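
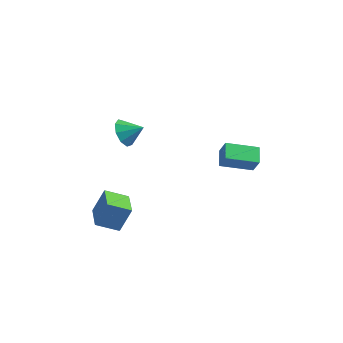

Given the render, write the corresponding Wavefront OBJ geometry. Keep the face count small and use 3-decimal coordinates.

v 1.242 2.667 -0.53
v 1.779 2.383 0.586
v 0.746 3.71 -0.025
v 1.282 3.425 1.091
v 2.998 3.775 -1.091
v 3.534 3.49 0.025
v 2.501 4.817 -0.586
v 3.038 4.533 0.53
v -3.007 -5.102 -1.864
v -2.48 -4.53 -0.229
v -4.019 -3.614 -2.058
v -3.492 -3.042 -0.423
v -1.788 -4.358 -2.517
v -1.261 -3.786 -0.882
v -2.8 -2.87 -2.711
v -2.273 -2.298 -1.076
v -3.214 -1.037 3.499
v -2.69 -1.047 2.612
v -2.086 -0.703 4.161
v -2.951 -0.403 2.731
v -3.335 -0.056 3.209
v -3.662 -0.168 3.823
v -3.78 -0.687 4.285
v -3.633 -1.37 4.379
v -3.289 -1.897 4.061
v -2.911 -2.022 3.48
v -2.674 -1.686 2.908
f 2 4 1
f 5 2 1
f 1 4 3
f 3 5 1
f 2 8 4
f 6 2 5
f 6 8 2
f 4 8 3
f 7 5 3
f 3 8 7
f 7 6 5
f 8 6 7
f 10 12 9
f 13 10 9
f 9 12 11
f 11 13 9
f 10 16 12
f 14 10 13
f 14 16 10
f 12 16 11
f 15 13 11
f 11 16 15
f 15 14 13
f 16 14 15
f 18 17 20
f 18 20 19
f 20 17 21
f 20 21 19
f 21 17 22
f 21 22 19
f 22 17 23
f 22 23 19
f 23 17 24
f 23 24 19
f 24 17 25
f 24 25 19
f 25 17 26
f 25 26 19
f 26 17 27
f 26 27 19
f 27 17 18
f 27 18 19



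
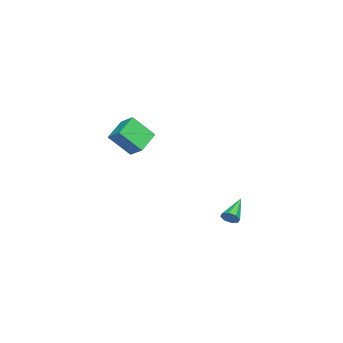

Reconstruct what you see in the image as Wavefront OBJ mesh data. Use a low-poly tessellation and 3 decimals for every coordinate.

v -3.534 -3.41 0.878
v -3.103 -4.556 2.198
v -3.093 -2.599 1.439
v -2.662 -3.745 2.758
v -2.098 -3.695 0.162
v -1.667 -4.841 1.481
v -1.657 -2.884 0.722
v -1.226 -4.03 2.042
v 3.506 3.46 -1.487
v 3.731 3.834 -1.186
v 2.094 3.64 -0.653
v 3.555 3.987 -1.518
v 3.35 3.831 -1.832
v 3.236 3.458 -1.943
v 3.281 3.086 -1.788
v 3.458 2.933 -1.456
v 3.662 3.089 -1.142
v 3.776 3.462 -1.031
f 2 4 1
f 5 2 1
f 1 4 3
f 3 5 1
f 2 8 4
f 6 2 5
f 6 8 2
f 4 8 3
f 7 5 3
f 3 8 7
f 7 6 5
f 8 6 7
f 10 9 12
f 10 12 11
f 12 9 13
f 12 13 11
f 13 9 14
f 13 14 11
f 14 9 15
f 14 15 11
f 15 9 16
f 15 16 11
f 16 9 17
f 16 17 11
f 17 9 18
f 17 18 11
f 18 9 10
f 18 10 11



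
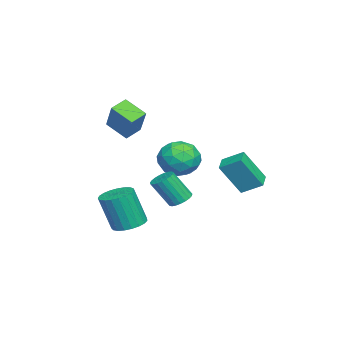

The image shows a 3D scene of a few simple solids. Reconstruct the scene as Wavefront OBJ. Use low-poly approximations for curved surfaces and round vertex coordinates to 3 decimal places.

v -0.493 -0.896 -2.098
v 0.312 -0.568 -2.059
v 0.458 -1.156 -0.143
v -0.347 -1.484 -0.182
v 0.11 -0.285 -1.957
v 0.257 -0.873 -0.041
v -0.196 -0.108 -1.879
v -0.049 -0.696 0.037
v -0.553 -0.068 -1.84
v -0.406 -0.655 0.077
v -0.9 -0.17 -1.844
v -0.753 -0.758 0.072
v -1.176 -0.398 -1.893
v -1.03 -0.986 0.023
v -1.335 -0.712 -1.977
v -1.188 -1.3 -0.061
v -1.348 -1.058 -2.083
v -1.201 -1.646 -0.166
v -1.213 -1.376 -2.19
v -1.067 -1.964 -0.274
v -0.954 -1.611 -2.282
v -0.807 -2.199 -0.366
v -0.615 -1.722 -2.342
v -0.468 -2.31 -0.426
v -0.255 -1.691 -2.36
v -0.108 -2.279 -0.444
v 0.064 -1.522 -2.333
v 0.21 -2.11 -0.416
v 0.286 -1.245 -2.265
v 0.433 -1.833 -0.348
v 0.374 -0.907 -2.168
v 0.52 -1.495 -0.251
v -3.606 2.782 1.201
v -3.529 3.833 1.796
v -4.027 3.759 -0.469
v -3.95 4.809 0.126
v -2.67 2.831 0.994
v -2.593 3.881 1.589
v -3.091 3.807 -0.676
v -3.014 4.858 -0.081
v 0.119 1.656 -0.1
v 0.623 1.995 0.025
v 0.845 1.163 1.385
v 0.341 0.824 1.26
v 0.437 2.132 0.139
v 0.659 1.3 1.499
v 0.196 2.186 0.211
v 0.417 1.355 1.572
v -0.059 2.149 0.23
v 0.163 1.318 1.591
v -0.283 2.027 0.192
v -0.061 1.195 1.553
v -0.437 1.84 0.103
v -0.215 1.009 1.464
v -0.495 1.622 -0.021
v -0.273 0.79 1.34
v -0.447 1.409 -0.159
v -0.225 0.578 1.202
v -0.301 1.239 -0.286
v -0.079 0.408 1.074
v -0.082 1.141 -0.382
v 0.139 0.31 0.979
v 0.171 1.133 -0.429
v 0.393 0.301 0.932
v 0.415 1.214 -0.419
v 0.637 0.382 0.942
v 0.609 1.372 -0.354
v 0.83 0.54 1.007
v 0.717 1.579 -0.245
v 0.939 0.747 1.116
v 0.722 1.799 -0.111
v 0.944 0.968 1.25
v -3.454 -1.788 2.267
v -3.833 -2.868 2.982
v -4.185 -1.287 2.636
v -4.564 -2.367 3.352
v -2.356 -1.233 3.688
v -2.735 -2.313 4.404
v -3.087 -0.732 4.058
v -3.466 -1.812 4.773
v -2.828 1.203 1.256
v -2.246 2.093 1.552
v -1.534 0.147 1.888
v -0.952 1.037 2.184
v -1.886 0.787 2.716
v -2.686 1.44 2.325
v -1.094 0.8 1.115
v -1.894 1.453 0.724
v -1.174 1.845 1.464
v -1.664 1.836 2.454
v -2.116 0.404 0.986
v -2.606 0.395 1.976
v -2.651 1.741 1.349
v -1.129 0.499 2.091
v -1.678 0.352 2.404
v -1.336 0.876 2.578
v -2.91 1.356 1.803
v -2.568 1.88 1.977
v -2.356 1.112 2.661
v -1.212 0.36 1.463
v -0.87 0.884 1.637
v -2.444 1.364 0.862
v -2.102 1.888 1.036
v -1.424 1.128 0.779
v -1.679 2.118 1.471
v -0.918 1.497 1.842
v -1.001 1.358 1.214
v -1.472 1.742 0.984
v -1.967 2.113 2.052
v -1.206 1.492 2.424
v -1.755 1.345 2.737
v -2.225 1.729 2.507
v -1.337 1.967 2.001
v -2.574 0.748 1.016
v -1.813 0.127 1.388
v -1.555 0.511 0.933
v -2.025 0.895 0.703
v -2.862 0.743 1.598
v -2.101 0.122 1.969
v -2.308 0.498 2.456
v -2.779 0.882 2.226
v -2.443 0.273 1.439
f 2 1 5
f 2 5 3
f 3 5 6
f 3 6 4
f 5 1 7
f 5 7 6
f 6 7 8
f 6 8 4
f 7 1 9
f 7 9 8
f 8 9 10
f 8 10 4
f 9 1 11
f 9 11 10
f 10 11 12
f 10 12 4
f 11 1 13
f 11 13 12
f 12 13 14
f 12 14 4
f 13 1 15
f 13 15 14
f 14 15 16
f 14 16 4
f 15 1 17
f 15 17 16
f 16 17 18
f 16 18 4
f 17 1 19
f 17 19 18
f 18 19 20
f 18 20 4
f 19 1 21
f 19 21 20
f 20 21 22
f 20 22 4
f 21 1 23
f 21 23 22
f 22 23 24
f 22 24 4
f 23 1 25
f 23 25 24
f 24 25 26
f 24 26 4
f 25 1 27
f 25 27 26
f 26 27 28
f 26 28 4
f 27 1 29
f 27 29 28
f 28 29 30
f 28 30 4
f 29 1 31
f 29 31 30
f 30 31 32
f 30 32 4
f 31 1 2
f 31 2 32
f 32 2 3
f 32 3 4
f 34 36 33
f 37 34 33
f 33 36 35
f 35 37 33
f 34 40 36
f 38 34 37
f 38 40 34
f 36 40 35
f 39 37 35
f 35 40 39
f 39 38 37
f 40 38 39
f 42 41 45
f 42 45 43
f 43 45 46
f 43 46 44
f 45 41 47
f 45 47 46
f 46 47 48
f 46 48 44
f 47 41 49
f 47 49 48
f 48 49 50
f 48 50 44
f 49 41 51
f 49 51 50
f 50 51 52
f 50 52 44
f 51 41 53
f 51 53 52
f 52 53 54
f 52 54 44
f 53 41 55
f 53 55 54
f 54 55 56
f 54 56 44
f 55 41 57
f 55 57 56
f 56 57 58
f 56 58 44
f 57 41 59
f 57 59 58
f 58 59 60
f 58 60 44
f 59 41 61
f 59 61 60
f 60 61 62
f 60 62 44
f 61 41 63
f 61 63 62
f 62 63 64
f 62 64 44
f 63 41 65
f 63 65 64
f 64 65 66
f 64 66 44
f 65 41 67
f 65 67 66
f 66 67 68
f 66 68 44
f 67 41 69
f 67 69 68
f 68 69 70
f 68 70 44
f 69 41 71
f 69 71 70
f 70 71 72
f 70 72 44
f 71 41 42
f 71 42 72
f 72 42 43
f 72 43 44
f 74 76 73
f 77 74 73
f 73 76 75
f 75 77 73
f 74 80 76
f 78 74 77
f 78 80 74
f 76 80 75
f 79 77 75
f 75 80 79
f 79 78 77
f 80 78 79
f 81 118 97
f 118 92 121
f 97 121 86
f 118 121 97
f 81 97 93
f 97 86 98
f 93 98 82
f 97 98 93
f 81 93 102
f 93 82 103
f 102 103 88
f 93 103 102
f 81 102 114
f 102 88 117
f 114 117 91
f 102 117 114
f 81 114 118
f 114 91 122
f 118 122 92
f 114 122 118
f 82 98 109
f 98 86 112
f 109 112 90
f 98 112 109
f 86 121 99
f 121 92 120
f 99 120 85
f 121 120 99
f 92 122 119
f 122 91 115
f 119 115 83
f 122 115 119
f 91 117 116
f 117 88 104
f 116 104 87
f 117 104 116
f 88 103 108
f 103 82 105
f 108 105 89
f 103 105 108
f 84 110 96
f 110 90 111
f 96 111 85
f 110 111 96
f 84 96 94
f 96 85 95
f 94 95 83
f 96 95 94
f 84 94 101
f 94 83 100
f 101 100 87
f 94 100 101
f 84 101 106
f 101 87 107
f 106 107 89
f 101 107 106
f 84 106 110
f 106 89 113
f 110 113 90
f 106 113 110
f 85 111 99
f 111 90 112
f 99 112 86
f 111 112 99
f 83 95 119
f 95 85 120
f 119 120 92
f 95 120 119
f 87 100 116
f 100 83 115
f 116 115 91
f 100 115 116
f 89 107 108
f 107 87 104
f 108 104 88
f 107 104 108
f 90 113 109
f 113 89 105
f 109 105 82
f 113 105 109



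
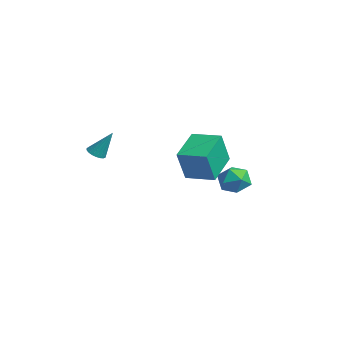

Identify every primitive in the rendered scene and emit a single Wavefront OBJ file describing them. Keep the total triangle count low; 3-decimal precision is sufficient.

v -2.444 -3.275 2.933
v -1.991 -3.06 2.683
v -1.996 -2.545 4.367
v -2.15 -2.894 2.647
v -2.359 -2.793 2.661
v -2.583 -2.776 2.722
v -2.783 -2.845 2.82
v -2.925 -2.988 2.937
v -2.983 -3.181 3.053
v -2.947 -3.39 3.149
v -2.825 -3.58 3.208
v -2.637 -3.717 3.218
v -2.416 -3.777 3.18
v -2.199 -3.751 3.099
v -2.024 -3.642 2.989
v -1.923 -3.47 2.87
v -1.911 -3.264 2.761
v -1.694 4.686 0.255
v -1.077 4.473 0.997
v -1.463 3.227 -0.357
v -0.846 3.014 0.385
v -1.812 3.121 0.562
v -1.955 4.023 0.94
v -0.585 3.677 -0.3
v -0.728 4.579 0.078
v -0.391 3.85 0.654
v -1.15 3.506 1.187
v -1.39 4.194 -0.547
v -2.149 3.85 -0.014
v -0.506 0.773 1.265
v -0.14 0.139 3.105
v -1.858 2.191 2.022
v -1.492 1.557 3.862
v 0.712 1.863 1.398
v 1.078 1.229 3.238
v -0.64 3.281 2.155
v -0.274 2.647 3.995
f 2 1 4
f 2 4 3
f 4 1 5
f 4 5 3
f 5 1 6
f 5 6 3
f 6 1 7
f 6 7 3
f 7 1 8
f 7 8 3
f 8 1 9
f 8 9 3
f 9 1 10
f 9 10 3
f 10 1 11
f 10 11 3
f 11 1 12
f 11 12 3
f 12 1 13
f 12 13 3
f 13 1 14
f 13 14 3
f 14 1 15
f 14 15 3
f 15 1 16
f 15 16 3
f 16 1 17
f 16 17 3
f 17 1 2
f 17 2 3
f 18 29 23
f 18 23 19
f 18 19 25
f 18 25 28
f 18 28 29
f 19 23 27
f 23 29 22
f 29 28 20
f 28 25 24
f 25 19 26
f 21 27 22
f 21 22 20
f 21 20 24
f 21 24 26
f 21 26 27
f 22 27 23
f 20 22 29
f 24 20 28
f 26 24 25
f 27 26 19
f 31 33 30
f 34 31 30
f 30 33 32
f 32 34 30
f 31 37 33
f 35 31 34
f 35 37 31
f 33 37 32
f 36 34 32
f 32 37 36
f 36 35 34
f 37 35 36



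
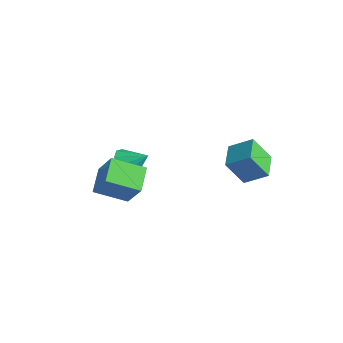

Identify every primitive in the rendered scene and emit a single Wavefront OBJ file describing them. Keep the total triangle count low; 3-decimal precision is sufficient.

v -3.224 -3.539 3.113
v -2.15 -3.535 4.917
v -1.868 -2.232 2.303
v -0.794 -2.228 4.107
v -2.346 -4.772 2.593
v -1.272 -4.768 4.397
v -0.99 -3.465 1.783
v 0.084 -3.461 3.587
v 1.108 3.569 1.66
v 0.335 2.875 3.238
v 2.181 4.382 2.543
v 1.408 3.688 4.121
v 2.112 2.312 1.599
v 1.339 1.618 3.177
v 3.185 3.125 2.482
v 2.412 2.431 4.06
v -3.649 -1.169 1.553
v -3.026 -1.999 1.609
v -2.671 -0.371 2.487
v -2.838 -1.643 1.108
v -2.96 -1.106 0.777
v -3.345 -0.593 0.742
v -3.847 -0.299 1.017
v -4.273 -0.338 1.497
v -4.461 -0.694 1.998
v -4.339 -1.231 2.329
v -3.953 -1.745 2.364
v -3.452 -2.038 2.089
f 2 4 1
f 5 2 1
f 1 4 3
f 3 5 1
f 2 8 4
f 6 2 5
f 6 8 2
f 4 8 3
f 7 5 3
f 3 8 7
f 7 6 5
f 8 6 7
f 10 12 9
f 13 10 9
f 9 12 11
f 11 13 9
f 10 16 12
f 14 10 13
f 14 16 10
f 12 16 11
f 15 13 11
f 11 16 15
f 15 14 13
f 16 14 15
f 18 17 20
f 18 20 19
f 20 17 21
f 20 21 19
f 21 17 22
f 21 22 19
f 22 17 23
f 22 23 19
f 23 17 24
f 23 24 19
f 24 17 25
f 24 25 19
f 25 17 26
f 25 26 19
f 26 17 27
f 26 27 19
f 27 17 28
f 27 28 19
f 28 17 18
f 28 18 19



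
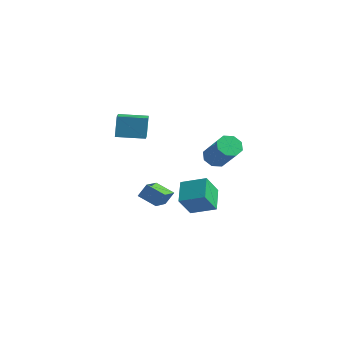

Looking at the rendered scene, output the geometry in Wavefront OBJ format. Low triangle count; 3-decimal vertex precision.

v -0.024 0.791 -3.866
v -0.807 1.768 -3.154
v -0.014 1.651 -5.034
v -0.796 2.628 -4.321
v 1.176 1.412 -3.399
v 0.394 2.389 -2.686
v 1.187 2.272 -4.566
v 0.404 3.249 -3.854
v -0.293 -3.32 1.915
v -0.461 -3.01 3.094
v -1.062 -2.462 1.58
v -1.23 -2.152 2.758
v 0.81 -2.368 1.822
v 0.642 -2.058 3
v 0.041 -1.51 1.486
v -0.127 -1.2 2.665
v -0.853 0.033 -4.213
v -1.858 -0.209 -3.756
v -1.379 1.277 -4.712
v -2.384 1.035 -4.255
v -0.616 0.425 -3.485
v -1.621 0.183 -3.028
v -1.142 1.669 -3.984
v -2.147 1.427 -3.527
v 1.773 1.51 -0.406
v 2.247 1.432 -0.901
v 3.541 0.972 0.411
v 3.067 1.05 0.906
v 2.231 1.925 -0.713
v 3.525 1.465 0.6
v 1.947 2.175 -0.345
v 3.241 1.715 0.968
v 1.561 2.036 -0.013
v 2.855 1.576 1.3
v 1.299 1.588 0.089
v 2.593 1.128 1.401
v 1.315 1.095 -0.1
v 2.609 0.635 1.213
v 1.599 0.845 -0.468
v 2.893 0.385 0.845
v 1.985 0.984 -0.8
v 3.279 0.524 0.513
f 2 4 1
f 5 2 1
f 1 4 3
f 3 5 1
f 2 8 4
f 6 2 5
f 6 8 2
f 4 8 3
f 7 5 3
f 3 8 7
f 7 6 5
f 8 6 7
f 10 12 9
f 13 10 9
f 9 12 11
f 11 13 9
f 10 16 12
f 14 10 13
f 14 16 10
f 12 16 11
f 15 13 11
f 11 16 15
f 15 14 13
f 16 14 15
f 18 20 17
f 21 18 17
f 17 20 19
f 19 21 17
f 18 24 20
f 22 18 21
f 22 24 18
f 20 24 19
f 23 21 19
f 19 24 23
f 23 22 21
f 24 22 23
f 26 25 29
f 26 29 27
f 27 29 30
f 27 30 28
f 29 25 31
f 29 31 30
f 30 31 32
f 30 32 28
f 31 25 33
f 31 33 32
f 32 33 34
f 32 34 28
f 33 25 35
f 33 35 34
f 34 35 36
f 34 36 28
f 35 25 37
f 35 37 36
f 36 37 38
f 36 38 28
f 37 25 39
f 37 39 38
f 38 39 40
f 38 40 28
f 39 25 41
f 39 41 40
f 40 41 42
f 40 42 28
f 41 25 26
f 41 26 42
f 42 26 27
f 42 27 28



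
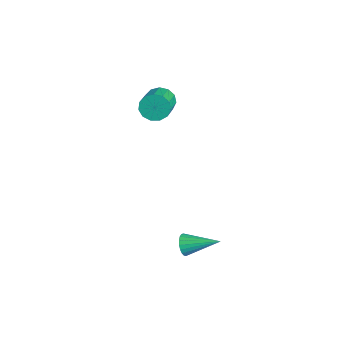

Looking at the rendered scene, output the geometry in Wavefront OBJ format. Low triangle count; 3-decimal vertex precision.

v 3.463 -2.783 -1.214
v 3.792 -2.819 -1.602
v 4.197 -1.577 -0.706
v 3.642 -2.694 -1.684
v 3.461 -2.583 -1.684
v 3.28 -2.508 -1.602
v 3.131 -2.48 -1.454
v 3.039 -2.504 -1.264
v 3.021 -2.576 -1.066
v 3.079 -2.685 -0.893
v 3.204 -2.81 -0.776
v 3.373 -2.931 -0.734
v 3.558 -3.026 -0.776
v 3.727 -3.079 -0.893
v 3.85 -3.081 -1.066
v 3.906 -3.031 -1.264
v 3.886 -2.939 -1.454
v -1.95 -1.918 2.98
v -1.598 -1.82 2.442
v -0.418 -2.445 3.102
v -0.77 -2.542 3.64
v -1.556 -1.521 2.649
v -0.375 -2.146 3.309
v -1.638 -1.348 2.961
v -0.458 -1.972 3.621
v -1.82 -1.355 3.279
v -0.639 -1.98 3.939
v -2.043 -1.542 3.502
v -0.862 -2.166 4.162
v -2.237 -1.847 3.559
v -1.056 -2.472 4.219
v -2.34 -2.175 3.433
v -1.159 -2.8 4.093
v -2.319 -2.421 3.162
v -1.138 -3.046 3.822
v -2.181 -2.508 2.834
v -1 -3.132 3.494
v -1.97 -2.407 2.552
v -0.789 -3.031 3.212
v -1.753 -2.15 2.406
v -0.572 -2.775 3.066
f 2 1 4
f 2 4 3
f 4 1 5
f 4 5 3
f 5 1 6
f 5 6 3
f 6 1 7
f 6 7 3
f 7 1 8
f 7 8 3
f 8 1 9
f 8 9 3
f 9 1 10
f 9 10 3
f 10 1 11
f 10 11 3
f 11 1 12
f 11 12 3
f 12 1 13
f 12 13 3
f 13 1 14
f 13 14 3
f 14 1 15
f 14 15 3
f 15 1 16
f 15 16 3
f 16 1 17
f 16 17 3
f 17 1 2
f 17 2 3
f 19 18 22
f 19 22 20
f 20 22 23
f 20 23 21
f 22 18 24
f 22 24 23
f 23 24 25
f 23 25 21
f 24 18 26
f 24 26 25
f 25 26 27
f 25 27 21
f 26 18 28
f 26 28 27
f 27 28 29
f 27 29 21
f 28 18 30
f 28 30 29
f 29 30 31
f 29 31 21
f 30 18 32
f 30 32 31
f 31 32 33
f 31 33 21
f 32 18 34
f 32 34 33
f 33 34 35
f 33 35 21
f 34 18 36
f 34 36 35
f 35 36 37
f 35 37 21
f 36 18 38
f 36 38 37
f 37 38 39
f 37 39 21
f 38 18 40
f 38 40 39
f 39 40 41
f 39 41 21
f 40 18 19
f 40 19 41
f 41 19 20
f 41 20 21



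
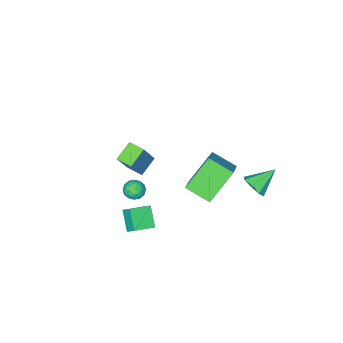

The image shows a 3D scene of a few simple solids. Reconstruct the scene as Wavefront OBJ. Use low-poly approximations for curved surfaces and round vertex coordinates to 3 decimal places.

v 2.688 0.362 0.603
v 2.681 0.937 1.188
v 3.116 1.241 -0.254
v 3.109 1.815 0.331
v 3.831 0.085 0.889
v 3.824 0.659 1.474
v 4.259 0.963 0.032
v 4.252 1.538 0.617
v 0.328 -3.892 -1.122
v -0.718 -4.101 -0.489
v 0.104 -2.96 -1.183
v -0.941 -3.169 -0.55
v 1.341 -3.531 0.67
v 0.296 -3.74 1.303
v 1.118 -2.599 0.609
v 0.072 -2.808 1.242
v -3.239 2.268 -0.214
v -2.767 2.541 0.357
v -4.501 2.552 0.694
v -2.944 2.976 -0.024
v -3.294 2.996 -0.517
v -3.612 2.59 -0.832
v -3.712 1.995 -0.785
v -3.535 1.561 -0.404
v -3.185 1.541 0.089
v -2.867 1.947 0.404
v 0.165 1.012 1.634
v -1.352 1.062 3.185
v -0.404 2.277 1.037
v -1.921 2.327 2.587
v 1.301 2.033 2.713
v -0.216 2.083 4.263
v 0.732 3.298 2.115
v -0.785 3.348 3.666
v 2.757 0.157 1.198
v 3.222 -0.032 1.58
v 2.198 -0.648 1.48
v 2.663 -0.837 1.862
v 2.335 -0.315 1.998
v 2.681 0.183 1.823
v 2.739 -0.863 1.237
v 3.085 -0.365 1.062
v 3.211 -0.662 1.604
v 2.961 -0.324 2.075
v 2.459 -0.356 0.985
v 2.209 -0.018 1.456
v 3.039 0.134 1.364
v 2.381 -0.814 1.696
v 2.189 -0.507 1.776
v 2.462 -0.618 2
v 2.721 0.259 1.507
v 2.994 0.148 1.732
v 2.473 -0.018 1.978
v 2.426 -0.828 1.328
v 2.699 -0.939 1.553
v 2.958 -0.062 1.06
v 3.231 -0.173 1.284
v 2.947 -0.662 1.082
v 3.306 -0.348 1.603
v 2.977 -0.822 1.769
v 3.021 -0.836 1.401
v 3.225 -0.544 1.298
v 3.159 -0.149 1.879
v 2.83 -0.623 2.045
v 2.637 -0.316 2.125
v 2.841 -0.023 2.023
v 3.152 -0.52 1.894
v 2.59 -0.057 1.015
v 2.261 -0.531 1.181
v 2.579 -0.657 1.037
v 2.783 -0.364 0.935
v 2.443 0.142 1.291
v 2.114 -0.332 1.457
v 2.195 -0.136 1.762
v 2.399 0.156 1.659
v 2.268 -0.16 1.166
f 2 4 1
f 5 2 1
f 1 4 3
f 3 5 1
f 2 8 4
f 6 2 5
f 6 8 2
f 4 8 3
f 7 5 3
f 3 8 7
f 7 6 5
f 8 6 7
f 10 12 9
f 13 10 9
f 9 12 11
f 11 13 9
f 10 16 12
f 14 10 13
f 14 16 10
f 12 16 11
f 15 13 11
f 11 16 15
f 15 14 13
f 16 14 15
f 18 17 20
f 18 20 19
f 20 17 21
f 20 21 19
f 21 17 22
f 21 22 19
f 22 17 23
f 22 23 19
f 23 17 24
f 23 24 19
f 24 17 25
f 24 25 19
f 25 17 26
f 25 26 19
f 26 17 18
f 26 18 19
f 28 30 27
f 31 28 27
f 27 30 29
f 29 31 27
f 28 34 30
f 32 28 31
f 32 34 28
f 30 34 29
f 33 31 29
f 29 34 33
f 33 32 31
f 34 32 33
f 35 72 51
f 72 46 75
f 51 75 40
f 72 75 51
f 35 51 47
f 51 40 52
f 47 52 36
f 51 52 47
f 35 47 56
f 47 36 57
f 56 57 42
f 47 57 56
f 35 56 68
f 56 42 71
f 68 71 45
f 56 71 68
f 35 68 72
f 68 45 76
f 72 76 46
f 68 76 72
f 36 52 63
f 52 40 66
f 63 66 44
f 52 66 63
f 40 75 53
f 75 46 74
f 53 74 39
f 75 74 53
f 46 76 73
f 76 45 69
f 73 69 37
f 76 69 73
f 45 71 70
f 71 42 58
f 70 58 41
f 71 58 70
f 42 57 62
f 57 36 59
f 62 59 43
f 57 59 62
f 38 64 50
f 64 44 65
f 50 65 39
f 64 65 50
f 38 50 48
f 50 39 49
f 48 49 37
f 50 49 48
f 38 48 55
f 48 37 54
f 55 54 41
f 48 54 55
f 38 55 60
f 55 41 61
f 60 61 43
f 55 61 60
f 38 60 64
f 60 43 67
f 64 67 44
f 60 67 64
f 39 65 53
f 65 44 66
f 53 66 40
f 65 66 53
f 37 49 73
f 49 39 74
f 73 74 46
f 49 74 73
f 41 54 70
f 54 37 69
f 70 69 45
f 54 69 70
f 43 61 62
f 61 41 58
f 62 58 42
f 61 58 62
f 44 67 63
f 67 43 59
f 63 59 36
f 67 59 63



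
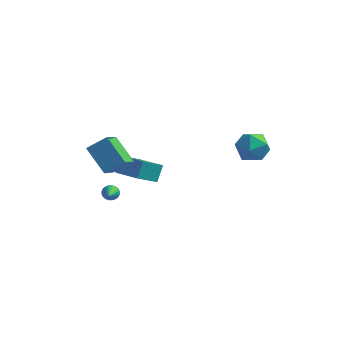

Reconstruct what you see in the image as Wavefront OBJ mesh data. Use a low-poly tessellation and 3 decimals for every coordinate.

v -3.637 -2.61 3.577
v -5.02 -1.766 4.8
v -3.687 -0.967 2.386
v -5.069 -0.122 3.609
v -2.591 -2.018 4.351
v -3.973 -1.173 5.574
v -2.64 -0.374 3.16
v -4.023 0.47 4.383
v -3.993 0.159 1.429
v -3.889 0.937 2.376
v -3.228 1.504 0.241
v -3.125 2.281 1.189
v -2.435 -0.441 1.751
v -2.332 0.336 2.699
v -1.671 0.903 0.564
v -1.567 1.681 1.511
v -3.463 -2.113 1.49
v -3.099 -2.226 1.122
v -3.177 -3.207 2.11
v -2.986 -2.119 1.258
v -2.946 -2.011 1.43
v -2.985 -1.919 1.611
v -3.096 -1.856 1.774
v -3.263 -1.832 1.893
v -3.461 -1.851 1.951
v -3.659 -1.91 1.939
v -3.827 -1.999 1.858
v -3.94 -2.106 1.722
v -3.98 -2.214 1.55
v -3.941 -2.307 1.369
v -3.83 -2.369 1.206
v -3.663 -2.393 1.087
v -3.465 -2.374 1.029
v -3.267 -2.316 1.041
v 4.042 3.246 4.505
v 4.589 2.875 3.543
v 2.731 1.905 4.277
v 3.278 1.534 3.315
v 3.771 1.382 4.362
v 4.581 2.211 4.503
v 2.739 2.569 3.317
v 3.549 3.398 3.458
v 3.783 2.457 2.809
v 4.421 1.723 3.454
v 2.899 3.057 4.366
v 3.537 2.323 5.011
f 2 4 1
f 5 2 1
f 1 4 3
f 3 5 1
f 2 8 4
f 6 2 5
f 6 8 2
f 4 8 3
f 7 5 3
f 3 8 7
f 7 6 5
f 8 6 7
f 10 12 9
f 13 10 9
f 9 12 11
f 11 13 9
f 10 16 12
f 14 10 13
f 14 16 10
f 12 16 11
f 15 13 11
f 11 16 15
f 15 14 13
f 16 14 15
f 18 17 20
f 18 20 19
f 20 17 21
f 20 21 19
f 21 17 22
f 21 22 19
f 22 17 23
f 22 23 19
f 23 17 24
f 23 24 19
f 24 17 25
f 24 25 19
f 25 17 26
f 25 26 19
f 26 17 27
f 26 27 19
f 27 17 28
f 27 28 19
f 28 17 29
f 28 29 19
f 29 17 30
f 29 30 19
f 30 17 31
f 30 31 19
f 31 17 32
f 31 32 19
f 32 17 33
f 32 33 19
f 33 17 34
f 33 34 19
f 34 17 18
f 34 18 19
f 35 46 40
f 35 40 36
f 35 36 42
f 35 42 45
f 35 45 46
f 36 40 44
f 40 46 39
f 46 45 37
f 45 42 41
f 42 36 43
f 38 44 39
f 38 39 37
f 38 37 41
f 38 41 43
f 38 43 44
f 39 44 40
f 37 39 46
f 41 37 45
f 43 41 42
f 44 43 36



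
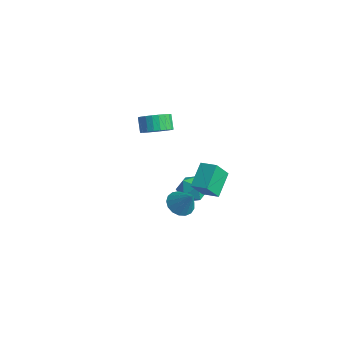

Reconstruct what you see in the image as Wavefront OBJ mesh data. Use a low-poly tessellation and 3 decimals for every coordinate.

v 2.927 1.694 0.577
v 3.067 0.765 1.797
v 3.901 2.13 0.797
v 4.042 1.2 2.017
v 3.698 0.48 -0.437
v 3.839 -0.45 0.783
v 4.673 0.915 -0.217
v 4.813 -0.014 1.003
v -3.598 2.159 -0.078
v -2.826 1.934 0.565
v -3.489 2.215 1.461
v -4.262 2.441 0.818
v -2.757 2.323 0.493
v -3.421 2.605 1.39
v -2.817 2.688 0.335
v -3.48 2.969 1.231
v -2.995 2.972 0.114
v -3.659 3.253 1.01
v -3.265 3.132 -0.137
v -3.929 3.414 0.759
v -3.586 3.145 -0.378
v -4.25 3.426 0.518
v -3.909 3.007 -0.574
v -4.573 3.288 0.322
v -4.185 2.74 -0.694
v -4.848 3.021 0.202
v -4.371 2.385 -0.721
v -5.034 2.666 0.175
v -4.439 1.995 -0.65
v -5.103 2.277 0.247
v -4.38 1.631 -0.491
v -5.043 1.912 0.405
v -4.201 1.347 -0.27
v -4.865 1.628 0.626
v -3.931 1.186 -0.019
v -4.595 1.468 0.877
v -3.61 1.174 0.222
v -4.274 1.455 1.118
v -3.287 1.312 0.418
v -3.951 1.593 1.314
v -3.012 1.579 0.538
v -3.675 1.86 1.434
v 2.206 -0.036 -2.041
v 2.654 0.626 -2.496
v 3.214 0.176 -0.739
v 2.335 0.842 -2.284
v 1.986 0.857 -2.016
v 1.687 0.668 -1.753
v 1.507 0.317 -1.557
v 1.487 -0.114 -1.471
v 1.632 -0.528 -1.516
v 1.908 -0.829 -1.681
v 2.252 -0.948 -1.928
v 2.586 -0.858 -2.201
v 2.832 -0.58 -2.438
v 2.935 -0.177 -2.583
v 2.871 0.258 -2.604
v -0.509 2.155 -2.433
v 0.034 2.973 -2.866
v 0.846 1.107 -2.714
v 1.389 1.925 -3.147
v 1.177 1.918 -2.095
v 0.34 2.566 -1.922
v 0.54 1.514 -3.658
v -0.297 2.162 -3.485
v 0.682 2.577 -3.623
v 1.076 2.826 -2.657
v -0.196 1.254 -2.923
v 0.198 1.503 -1.957
f 2 4 1
f 5 2 1
f 1 4 3
f 3 5 1
f 2 8 4
f 6 2 5
f 6 8 2
f 4 8 3
f 7 5 3
f 3 8 7
f 7 6 5
f 8 6 7
f 10 9 13
f 10 13 11
f 11 13 14
f 11 14 12
f 13 9 15
f 13 15 14
f 14 15 16
f 14 16 12
f 15 9 17
f 15 17 16
f 16 17 18
f 16 18 12
f 17 9 19
f 17 19 18
f 18 19 20
f 18 20 12
f 19 9 21
f 19 21 20
f 20 21 22
f 20 22 12
f 21 9 23
f 21 23 22
f 22 23 24
f 22 24 12
f 23 9 25
f 23 25 24
f 24 25 26
f 24 26 12
f 25 9 27
f 25 27 26
f 26 27 28
f 26 28 12
f 27 9 29
f 27 29 28
f 28 29 30
f 28 30 12
f 29 9 31
f 29 31 30
f 30 31 32
f 30 32 12
f 31 9 33
f 31 33 32
f 32 33 34
f 32 34 12
f 33 9 35
f 33 35 34
f 34 35 36
f 34 36 12
f 35 9 37
f 35 37 36
f 36 37 38
f 36 38 12
f 37 9 39
f 37 39 38
f 38 39 40
f 38 40 12
f 39 9 41
f 39 41 40
f 40 41 42
f 40 42 12
f 41 9 10
f 41 10 42
f 42 10 11
f 42 11 12
f 44 43 46
f 44 46 45
f 46 43 47
f 46 47 45
f 47 43 48
f 47 48 45
f 48 43 49
f 48 49 45
f 49 43 50
f 49 50 45
f 50 43 51
f 50 51 45
f 51 43 52
f 51 52 45
f 52 43 53
f 52 53 45
f 53 43 54
f 53 54 45
f 54 43 55
f 54 55 45
f 55 43 56
f 55 56 45
f 56 43 57
f 56 57 45
f 57 43 44
f 57 44 45
f 58 69 63
f 58 63 59
f 58 59 65
f 58 65 68
f 58 68 69
f 59 63 67
f 63 69 62
f 69 68 60
f 68 65 64
f 65 59 66
f 61 67 62
f 61 62 60
f 61 60 64
f 61 64 66
f 61 66 67
f 62 67 63
f 60 62 69
f 64 60 68
f 66 64 65
f 67 66 59



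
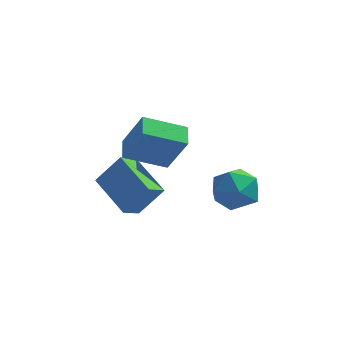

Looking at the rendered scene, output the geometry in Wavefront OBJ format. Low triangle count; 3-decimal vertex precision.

v -3.736 -2.17 -1.684
v -5.006 -0.716 -0.993
v -3.232 -1.476 -2.218
v -4.502 -0.022 -1.527
v -2.778 -1.918 -0.453
v -4.048 -0.464 0.238
v -2.274 -1.224 -0.987
v -3.544 0.23 -0.296
v -3.823 -1.572 1.048
v -3.006 -1.911 2.718
v -3.937 -0.621 1.297
v -3.12 -0.959 2.967
v -2.16 -1.181 0.313
v -1.343 -1.519 1.983
v -2.274 -0.229 0.562
v -1.457 -0.568 2.232
v -0.397 -1.22 -0.076
v 0.579 -0.836 0.194
v 0.361 -2.584 -0.874
v 1.337 -2.2 -0.604
v 0.675 -2.585 0.163
v 0.207 -1.742 0.655
v 0.733 -1.678 -1.335
v 0.265 -0.835 -0.843
v 1.277 -1.119 -0.584
v 1.242 -1.68 0.341
v -0.302 -1.74 -1.021
v -0.337 -2.301 -0.096
f 2 4 1
f 5 2 1
f 1 4 3
f 3 5 1
f 2 8 4
f 6 2 5
f 6 8 2
f 4 8 3
f 7 5 3
f 3 8 7
f 7 6 5
f 8 6 7
f 10 12 9
f 13 10 9
f 9 12 11
f 11 13 9
f 10 16 12
f 14 10 13
f 14 16 10
f 12 16 11
f 15 13 11
f 11 16 15
f 15 14 13
f 16 14 15
f 17 28 22
f 17 22 18
f 17 18 24
f 17 24 27
f 17 27 28
f 18 22 26
f 22 28 21
f 28 27 19
f 27 24 23
f 24 18 25
f 20 26 21
f 20 21 19
f 20 19 23
f 20 23 25
f 20 25 26
f 21 26 22
f 19 21 28
f 23 19 27
f 25 23 24
f 26 25 18



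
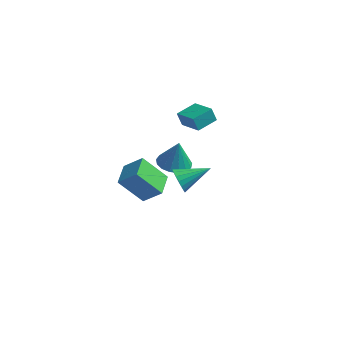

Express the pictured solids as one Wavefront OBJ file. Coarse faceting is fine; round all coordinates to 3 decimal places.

v 1.469 3.413 1.663
v 1.131 3.489 2.515
v 2.197 4.559 1.849
v 1.858 4.635 2.701
v 2.722 2.525 2.239
v 2.383 2.601 3.091
v 3.449 3.671 2.425
v 3.111 3.747 3.277
v 3.047 -2.112 1.87
v 3.478 -2.323 1.193
v 4.553 -1.088 2.51
v 3.31 -2.01 1.089
v 3.09 -1.718 1.14
v 2.861 -1.504 1.336
v 2.669 -1.41 1.637
v 2.552 -1.455 1.985
v 2.533 -1.63 2.309
v 2.616 -1.901 2.547
v 2.784 -2.213 2.651
v 3.004 -2.505 2.599
v 3.233 -2.719 2.404
v 3.425 -2.813 2.103
v 3.542 -2.768 1.755
v 3.561 -2.593 1.431
v 0.915 3.627 -2.202
v 1.823 3.066 -2.278
v 1.165 3.793 -0.438
v 1.973 3.551 -2.345
v 1.88 4.053 -2.379
v 1.567 4.458 -2.373
v 1.104 4.673 -2.327
v 0.598 4.648 -2.253
v 0.164 4.389 -2.168
v -0.097 3.956 -2.09
v -0.127 3.447 -2.038
v 0.082 2.98 -2.023
v 0.482 2.661 -2.05
v 0.981 2.563 -2.112
v 1.465 2.709 -2.194
v 1.796 -4.422 1.812
v 0.464 -4.672 3.283
v 1.64 -2.994 1.914
v 0.308 -3.245 3.385
v 2.852 -4.375 2.775
v 1.52 -4.626 4.246
v 2.696 -2.948 2.877
v 1.364 -3.198 4.348
f 2 4 1
f 5 2 1
f 1 4 3
f 3 5 1
f 2 8 4
f 6 2 5
f 6 8 2
f 4 8 3
f 7 5 3
f 3 8 7
f 7 6 5
f 8 6 7
f 10 9 12
f 10 12 11
f 12 9 13
f 12 13 11
f 13 9 14
f 13 14 11
f 14 9 15
f 14 15 11
f 15 9 16
f 15 16 11
f 16 9 17
f 16 17 11
f 17 9 18
f 17 18 11
f 18 9 19
f 18 19 11
f 19 9 20
f 19 20 11
f 20 9 21
f 20 21 11
f 21 9 22
f 21 22 11
f 22 9 23
f 22 23 11
f 23 9 24
f 23 24 11
f 24 9 10
f 24 10 11
f 26 25 28
f 26 28 27
f 28 25 29
f 28 29 27
f 29 25 30
f 29 30 27
f 30 25 31
f 30 31 27
f 31 25 32
f 31 32 27
f 32 25 33
f 32 33 27
f 33 25 34
f 33 34 27
f 34 25 35
f 34 35 27
f 35 25 36
f 35 36 27
f 36 25 37
f 36 37 27
f 37 25 38
f 37 38 27
f 38 25 39
f 38 39 27
f 39 25 26
f 39 26 27
f 41 43 40
f 44 41 40
f 40 43 42
f 42 44 40
f 41 47 43
f 45 41 44
f 45 47 41
f 43 47 42
f 46 44 42
f 42 47 46
f 46 45 44
f 47 45 46



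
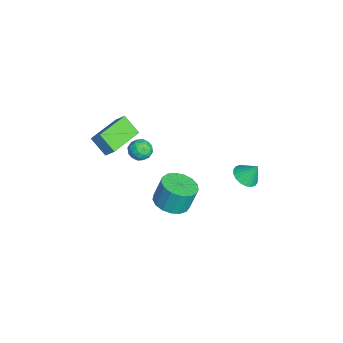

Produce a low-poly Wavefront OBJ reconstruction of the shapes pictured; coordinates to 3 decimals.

v -0.124 -4.975 2.666
v 0.192 -4.517 3.268
v -1.822 -3.661 2.559
v -1.506 -3.202 3.161
v 0.486 -4.258 1.799
v 0.802 -3.799 2.401
v -1.212 -2.943 1.692
v -0.896 -2.485 2.294
v -1.268 -0.817 -4.256
v -0.607 -0.032 -4.475
v -0.69 0.443 -3.023
v -1.352 -0.343 -2.804
v -1.061 0.164 -4.565
v -1.144 0.639 -3.113
v -1.562 0.136 -4.585
v -1.645 0.61 -3.132
v -1.996 -0.111 -4.529
v -2.08 0.363 -3.077
v -2.263 -0.52 -4.41
v -2.347 -0.045 -2.958
v -2.303 -0.997 -4.257
v -2.386 -0.522 -2.805
v -2.105 -1.433 -4.103
v -2.189 -0.958 -2.651
v -1.716 -1.728 -3.984
v -1.799 -1.253 -2.532
v -1.224 -1.814 -3.928
v -1.307 -1.339 -2.476
v -0.742 -1.672 -3.946
v -0.826 -1.197 -2.494
v -0.381 -1.334 -4.036
v -0.464 -0.859 -2.584
v -0.223 -0.878 -4.176
v -0.307 -0.403 -2.724
v -0.305 -0.408 -4.335
v -0.388 0.067 -2.882
v -1.959 -1.786 -0.044
v -1.596 -2.003 0.532
v -1.844 -2.837 -0.512
v -1.481 -3.054 0.064
v -2.179 -2.91 0.115
v -2.251 -2.26 0.404
v -1.189 -2.58 -0.384
v -1.261 -1.93 -0.095
v -1.12 -2.493 0.322
v -1.732 -2.698 0.631
v -1.708 -2.142 -0.611
v -2.32 -2.347 -0.302
v -1.788 -1.802 0.285
v -1.652 -3.038 -0.265
v -2.063 -2.953 -0.236
v -1.85 -3.081 0.103
v -2.172 -1.953 0.21
v -1.959 -2.081 0.549
v -2.302 -2.614 0.303
v -1.481 -2.759 -0.529
v -1.268 -2.887 -0.19
v -1.59 -1.759 -0.083
v -1.377 -1.887 0.256
v -1.138 -2.226 -0.283
v -1.295 -2.218 0.501
v -1.227 -2.836 0.225
v -1.056 -2.557 -0.038
v -1.098 -2.175 0.132
v -1.654 -2.338 0.682
v -1.587 -2.956 0.407
v -1.997 -2.871 0.436
v -2.039 -2.489 0.606
v -1.375 -2.626 0.558
v -1.853 -1.884 -0.387
v -1.786 -2.502 -0.662
v -1.401 -2.351 -0.586
v -1.443 -1.969 -0.416
v -2.213 -2.004 -0.205
v -2.145 -2.622 -0.481
v -2.342 -2.665 -0.112
v -2.384 -2.283 0.058
v -2.065 -2.214 -0.538
v -1.463 3.155 -2.332
v -0.681 3.101 -2.429
v -1.297 3.785 -1.348
v -0.761 3.395 -2.604
v -0.98 3.641 -2.725
v -1.295 3.791 -2.768
v -1.643 3.815 -2.725
v -1.956 3.709 -2.604
v -2.17 3.492 -2.429
v -2.245 3.209 -2.235
v -2.165 2.915 -2.06
v -1.945 2.668 -1.938
v -1.63 2.518 -1.895
v -1.282 2.494 -1.938
v -0.97 2.601 -2.059
v -0.755 2.817 -2.234
f 2 4 1
f 5 2 1
f 1 4 3
f 3 5 1
f 2 8 4
f 6 2 5
f 6 8 2
f 4 8 3
f 7 5 3
f 3 8 7
f 7 6 5
f 8 6 7
f 10 9 13
f 10 13 11
f 11 13 14
f 11 14 12
f 13 9 15
f 13 15 14
f 14 15 16
f 14 16 12
f 15 9 17
f 15 17 16
f 16 17 18
f 16 18 12
f 17 9 19
f 17 19 18
f 18 19 20
f 18 20 12
f 19 9 21
f 19 21 20
f 20 21 22
f 20 22 12
f 21 9 23
f 21 23 22
f 22 23 24
f 22 24 12
f 23 9 25
f 23 25 24
f 24 25 26
f 24 26 12
f 25 9 27
f 25 27 26
f 26 27 28
f 26 28 12
f 27 9 29
f 27 29 28
f 28 29 30
f 28 30 12
f 29 9 31
f 29 31 30
f 30 31 32
f 30 32 12
f 31 9 33
f 31 33 32
f 32 33 34
f 32 34 12
f 33 9 35
f 33 35 34
f 34 35 36
f 34 36 12
f 35 9 10
f 35 10 36
f 36 10 11
f 36 11 12
f 37 74 53
f 74 48 77
f 53 77 42
f 74 77 53
f 37 53 49
f 53 42 54
f 49 54 38
f 53 54 49
f 37 49 58
f 49 38 59
f 58 59 44
f 49 59 58
f 37 58 70
f 58 44 73
f 70 73 47
f 58 73 70
f 37 70 74
f 70 47 78
f 74 78 48
f 70 78 74
f 38 54 65
f 54 42 68
f 65 68 46
f 54 68 65
f 42 77 55
f 77 48 76
f 55 76 41
f 77 76 55
f 48 78 75
f 78 47 71
f 75 71 39
f 78 71 75
f 47 73 72
f 73 44 60
f 72 60 43
f 73 60 72
f 44 59 64
f 59 38 61
f 64 61 45
f 59 61 64
f 40 66 52
f 66 46 67
f 52 67 41
f 66 67 52
f 40 52 50
f 52 41 51
f 50 51 39
f 52 51 50
f 40 50 57
f 50 39 56
f 57 56 43
f 50 56 57
f 40 57 62
f 57 43 63
f 62 63 45
f 57 63 62
f 40 62 66
f 62 45 69
f 66 69 46
f 62 69 66
f 41 67 55
f 67 46 68
f 55 68 42
f 67 68 55
f 39 51 75
f 51 41 76
f 75 76 48
f 51 76 75
f 43 56 72
f 56 39 71
f 72 71 47
f 56 71 72
f 45 63 64
f 63 43 60
f 64 60 44
f 63 60 64
f 46 69 65
f 69 45 61
f 65 61 38
f 69 61 65
f 80 79 82
f 80 82 81
f 82 79 83
f 82 83 81
f 83 79 84
f 83 84 81
f 84 79 85
f 84 85 81
f 85 79 86
f 85 86 81
f 86 79 87
f 86 87 81
f 87 79 88
f 87 88 81
f 88 79 89
f 88 89 81
f 89 79 90
f 89 90 81
f 90 79 91
f 90 91 81
f 91 79 92
f 91 92 81
f 92 79 93
f 92 93 81
f 93 79 94
f 93 94 81
f 94 79 80
f 94 80 81



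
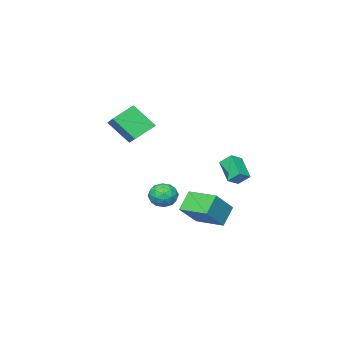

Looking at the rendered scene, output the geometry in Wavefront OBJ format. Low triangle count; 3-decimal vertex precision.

v 0.122 -1.26 2.631
v 0.693 -2.386 3.982
v 1.174 0.348 3.526
v 1.745 -0.778 4.878
v 1.315 -1.602 1.842
v 1.886 -2.728 3.194
v 2.367 0.006 2.738
v 2.938 -1.12 4.089
v -2.23 2.595 0.325
v -2.517 3.218 0.938
v -1.682 3.763 -0.605
v -1.969 4.386 0.008
v -1.451 2.554 0.732
v -1.738 3.177 1.345
v -0.903 3.722 -0.198
v -1.19 4.345 0.415
v -2.417 0.573 -3.142
v -0.973 0.702 -1.823
v -2.691 2.409 -3.022
v -1.246 2.538 -1.704
v -1.474 0.782 -4.196
v -0.029 0.911 -2.878
v -1.747 2.618 -4.077
v -0.303 2.747 -2.758
v 0.609 1.337 -1.529
v 1.121 1.901 -1.102
v 1.679 0.419 -1.598
v 2.191 0.983 -1.171
v 1.529 0.595 -0.756
v 0.867 1.162 -0.713
v 1.933 1.158 -1.987
v 1.271 1.725 -1.944
v 1.939 1.79 -1.386
v 1.689 1.442 -0.625
v 1.111 0.878 -2.075
v 0.861 0.53 -1.314
v 0.771 1.7 -1.309
v 2.029 0.62 -1.391
v 1.64 0.392 -1.146
v 1.941 0.723 -0.896
v 0.622 1.266 -1.081
v 0.923 1.597 -0.83
v 1.163 0.829 -0.627
v 1.877 0.723 -1.87
v 2.178 1.054 -1.619
v 0.859 1.597 -1.804
v 1.16 1.928 -1.554
v 1.637 1.491 -2.073
v 1.553 1.966 -1.225
v 2.182 1.426 -1.266
v 2.03 1.529 -1.745
v 1.641 1.863 -1.72
v 1.406 1.762 -0.778
v 2.035 1.222 -0.819
v 1.646 0.994 -0.575
v 1.257 1.327 -0.55
v 1.887 1.696 -0.945
v 0.765 1.098 -1.881
v 1.394 0.558 -1.922
v 1.543 0.993 -2.15
v 1.154 1.326 -2.125
v 0.618 0.894 -1.434
v 1.247 0.354 -1.475
v 1.159 0.457 -0.98
v 0.77 0.791 -0.955
v 0.913 0.624 -1.755
f 2 4 1
f 5 2 1
f 1 4 3
f 3 5 1
f 2 8 4
f 6 2 5
f 6 8 2
f 4 8 3
f 7 5 3
f 3 8 7
f 7 6 5
f 8 6 7
f 10 12 9
f 13 10 9
f 9 12 11
f 11 13 9
f 10 16 12
f 14 10 13
f 14 16 10
f 12 16 11
f 15 13 11
f 11 16 15
f 15 14 13
f 16 14 15
f 18 20 17
f 21 18 17
f 17 20 19
f 19 21 17
f 18 24 20
f 22 18 21
f 22 24 18
f 20 24 19
f 23 21 19
f 19 24 23
f 23 22 21
f 24 22 23
f 25 62 41
f 62 36 65
f 41 65 30
f 62 65 41
f 25 41 37
f 41 30 42
f 37 42 26
f 41 42 37
f 25 37 46
f 37 26 47
f 46 47 32
f 37 47 46
f 25 46 58
f 46 32 61
f 58 61 35
f 46 61 58
f 25 58 62
f 58 35 66
f 62 66 36
f 58 66 62
f 26 42 53
f 42 30 56
f 53 56 34
f 42 56 53
f 30 65 43
f 65 36 64
f 43 64 29
f 65 64 43
f 36 66 63
f 66 35 59
f 63 59 27
f 66 59 63
f 35 61 60
f 61 32 48
f 60 48 31
f 61 48 60
f 32 47 52
f 47 26 49
f 52 49 33
f 47 49 52
f 28 54 40
f 54 34 55
f 40 55 29
f 54 55 40
f 28 40 38
f 40 29 39
f 38 39 27
f 40 39 38
f 28 38 45
f 38 27 44
f 45 44 31
f 38 44 45
f 28 45 50
f 45 31 51
f 50 51 33
f 45 51 50
f 28 50 54
f 50 33 57
f 54 57 34
f 50 57 54
f 29 55 43
f 55 34 56
f 43 56 30
f 55 56 43
f 27 39 63
f 39 29 64
f 63 64 36
f 39 64 63
f 31 44 60
f 44 27 59
f 60 59 35
f 44 59 60
f 33 51 52
f 51 31 48
f 52 48 32
f 51 48 52
f 34 57 53
f 57 33 49
f 53 49 26
f 57 49 53



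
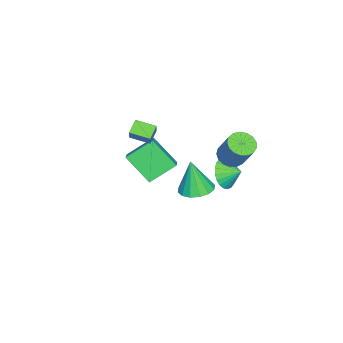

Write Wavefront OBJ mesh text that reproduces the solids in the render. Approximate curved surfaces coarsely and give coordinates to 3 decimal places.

v -3.124 1.046 -3.507
v -2.526 1.409 -4.343
v -3.076 2.014 -3.053
v -2.92 1.493 -4.48
v -3.344 1.509 -4.469
v -3.736 1.454 -4.312
v -4.034 1.337 -4.032
v -4.193 1.176 -3.672
v -4.19 0.995 -3.287
v -4.024 0.822 -2.936
v -3.721 0.683 -2.671
v -3.328 0.599 -2.534
v -2.903 0.584 -2.545
v -2.511 0.639 -2.703
v -2.213 0.756 -2.983
v -2.054 0.917 -3.342
v -2.057 1.098 -3.727
v -2.223 1.271 -4.079
v -1.725 -3.809 0.371
v -1.219 -3.601 1.22
v -1.809 -2.597 0.124
v -1.303 -2.389 0.973
v -0.897 -3.851 -0.113
v -0.391 -3.643 0.736
v -0.981 -2.639 -0.36
v -0.475 -2.431 0.489
v 3.958 1.92 1.045
v 4.831 1.455 1.007
v 3.842 1.54 3.035
v 4.946 1.944 1.107
v 4.795 2.427 1.19
v 4.421 2.774 1.234
v 3.922 2.892 1.228
v 3.433 2.749 1.172
v 3.085 2.384 1.082
v 2.97 1.895 0.982
v 3.121 1.412 0.899
v 3.495 1.065 0.855
v 3.994 0.947 0.861
v 4.483 1.09 0.917
v -2.59 -3.081 -1.188
v -1.726 -2.795 -0.706
v -2.276 -1.538 -2.667
v -1.412 -1.252 -2.185
v -1.588 -4.308 -2.255
v -0.724 -4.022 -1.773
v -1.274 -2.765 -3.734
v -0.41 -2.479 -3.252
v -2.647 1.535 -1.413
v -1.83 1.36 -1.614
v -1.236 2.19 0.071
v -2.053 2.365 0.273
v -1.893 1.733 -1.776
v -1.299 2.563 -0.091
v -2.129 2.061 -1.854
v -1.535 2.891 -0.169
v -2.484 2.269 -1.831
v -1.89 3.098 -0.146
v -2.876 2.308 -1.712
v -2.282 3.138 -0.027
v -3.216 2.17 -1.525
v -2.622 3 0.16
v -3.425 1.887 -1.312
v -2.831 2.717 0.374
v -3.456 1.523 -1.121
v -2.862 2.353 0.564
v -3.302 1.162 -0.998
v -2.708 1.992 0.687
v -2.997 0.886 -0.97
v -2.403 1.716 0.715
v -2.613 0.759 -1.043
v -2.019 1.589 0.642
v -2.236 0.81 -1.2
v -1.642 1.64 0.485
v -1.953 1.027 -1.407
v -1.359 1.857 0.278
f 2 1 4
f 2 4 3
f 4 1 5
f 4 5 3
f 5 1 6
f 5 6 3
f 6 1 7
f 6 7 3
f 7 1 8
f 7 8 3
f 8 1 9
f 8 9 3
f 9 1 10
f 9 10 3
f 10 1 11
f 10 11 3
f 11 1 12
f 11 12 3
f 12 1 13
f 12 13 3
f 13 1 14
f 13 14 3
f 14 1 15
f 14 15 3
f 15 1 16
f 15 16 3
f 16 1 17
f 16 17 3
f 17 1 18
f 17 18 3
f 18 1 2
f 18 2 3
f 20 22 19
f 23 20 19
f 19 22 21
f 21 23 19
f 20 26 22
f 24 20 23
f 24 26 20
f 22 26 21
f 25 23 21
f 21 26 25
f 25 24 23
f 26 24 25
f 28 27 30
f 28 30 29
f 30 27 31
f 30 31 29
f 31 27 32
f 31 32 29
f 32 27 33
f 32 33 29
f 33 27 34
f 33 34 29
f 34 27 35
f 34 35 29
f 35 27 36
f 35 36 29
f 36 27 37
f 36 37 29
f 37 27 38
f 37 38 29
f 38 27 39
f 38 39 29
f 39 27 40
f 39 40 29
f 40 27 28
f 40 28 29
f 42 44 41
f 45 42 41
f 41 44 43
f 43 45 41
f 42 48 44
f 46 42 45
f 46 48 42
f 44 48 43
f 47 45 43
f 43 48 47
f 47 46 45
f 48 46 47
f 50 49 53
f 50 53 51
f 51 53 54
f 51 54 52
f 53 49 55
f 53 55 54
f 54 55 56
f 54 56 52
f 55 49 57
f 55 57 56
f 56 57 58
f 56 58 52
f 57 49 59
f 57 59 58
f 58 59 60
f 58 60 52
f 59 49 61
f 59 61 60
f 60 61 62
f 60 62 52
f 61 49 63
f 61 63 62
f 62 63 64
f 62 64 52
f 63 49 65
f 63 65 64
f 64 65 66
f 64 66 52
f 65 49 67
f 65 67 66
f 66 67 68
f 66 68 52
f 67 49 69
f 67 69 68
f 68 69 70
f 68 70 52
f 69 49 71
f 69 71 70
f 70 71 72
f 70 72 52
f 71 49 73
f 71 73 72
f 72 73 74
f 72 74 52
f 73 49 75
f 73 75 74
f 74 75 76
f 74 76 52
f 75 49 50
f 75 50 76
f 76 50 51
f 76 51 52



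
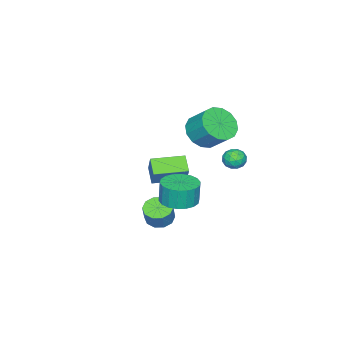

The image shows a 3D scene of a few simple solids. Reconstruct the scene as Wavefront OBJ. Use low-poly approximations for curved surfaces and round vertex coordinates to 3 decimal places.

v 3.236 0.3 -0.429
v 3.829 1.08 -0.406
v 3.757 1.1 0.831
v 3.164 0.32 0.809
v 3.433 1.26 -0.432
v 3.36 1.28 0.805
v 2.997 1.25 -0.458
v 2.925 1.27 0.78
v 2.609 1.052 -0.477
v 2.537 1.071 0.76
v 2.346 0.705 -0.487
v 2.273 0.724 0.75
v 2.258 0.278 -0.486
v 2.186 0.297 0.752
v 2.364 -0.145 -0.473
v 2.292 -0.126 0.765
v 2.643 -0.48 -0.451
v 2.571 -0.46 0.786
v 3.04 -0.66 -0.425
v 2.967 -0.64 0.812
v 3.475 -0.65 -0.4
v 3.403 -0.63 0.838
v 3.863 -0.451 -0.38
v 3.791 -0.432 0.857
v 4.127 -0.104 -0.37
v 4.054 -0.085 0.867
v 4.214 0.323 -0.372
v 4.142 0.342 0.866
v 4.108 0.746 -0.385
v 4.036 0.765 0.853
v -1.41 1.273 0.11
v -0.775 1.156 -0.038
v -1.445 0.364 0.678
v -0.81 0.247 0.53
v -0.969 0.747 0.934
v -0.948 1.309 0.583
v -1.272 0.211 0.057
v -1.251 0.773 -0.294
v -0.69 0.5 -0.071
v -0.503 0.831 0.472
v -1.717 0.689 0.168
v -1.53 1.02 0.711
v -1.089 1.294 -0.013
v -1.131 0.226 0.653
v -1.224 0.52 0.891
v -0.851 0.451 0.804
v -1.191 1.384 0.352
v -0.818 1.315 0.265
v -0.932 1.075 0.836
v -1.402 0.205 0.375
v -1.029 0.136 0.288
v -1.369 1.069 -0.164
v -0.996 1 -0.251
v -1.288 0.445 -0.196
v -0.666 0.84 -0.12
v -0.687 0.306 0.214
v -0.958 0.284 -0.064
v -0.946 0.615 -0.271
v -0.556 1.034 0.199
v -0.577 0.5 0.532
v -0.67 0.794 0.77
v -0.658 1.124 0.564
v -0.506 0.649 0.179
v -1.643 1.02 0.108
v -1.664 0.486 0.441
v -1.562 0.396 0.076
v -1.55 0.726 -0.13
v -1.533 1.214 0.426
v -1.554 0.68 0.76
v -1.274 0.905 0.911
v -1.262 1.236 0.704
v -1.714 0.871 0.461
v 0.286 -0.203 2.713
v 0.945 -0.822 3.266
v 1.093 0.224 4.26
v 0.434 0.843 3.707
v 1.268 -0.541 2.923
v 1.416 0.504 3.917
v 1.328 -0.17 2.523
v 1.476 0.876 3.517
v 1.109 0.192 2.175
v 1.257 1.238 3.168
v 0.669 0.449 1.97
v 0.817 1.495 2.964
v 0.127 0.531 1.965
v 0.275 1.576 2.958
v -0.373 0.416 2.16
v -0.225 1.462 3.154
v -0.696 0.136 2.503
v -0.548 1.181 3.497
v -0.756 -0.236 2.903
v -0.608 0.81 3.897
v -0.537 -0.598 3.252
v -0.389 0.448 4.245
v -0.097 -0.855 3.456
v 0.051 0.191 4.45
v 0.445 -0.936 3.462
v 0.593 0.109 4.455
v 1.581 -1.917 -3.453
v 1.968 -2.581 -3.501
v 2.426 -2.387 -2.475
v 2.039 -1.723 -2.427
v 2.241 -2.238 -3.687
v 2.699 -2.045 -2.661
v 2.261 -1.772 -3.784
v 2.719 -1.579 -2.758
v 2.022 -1.362 -3.754
v 2.48 -1.169 -2.728
v 1.614 -1.163 -3.61
v 2.072 -0.97 -2.584
v 1.194 -1.253 -3.405
v 1.652 -1.059 -2.379
v 0.921 -1.595 -3.219
v 1.379 -1.402 -2.193
v 0.901 -2.061 -3.122
v 1.359 -1.868 -2.096
v 1.14 -2.471 -3.152
v 1.598 -2.278 -2.126
v 1.548 -2.67 -3.296
v 2.006 -2.477 -2.27
v -0.952 -1.951 -2.133
v -1.606 -2.588 -1.556
v -0.415 -1.469 -0.992
v -1.069 -2.105 -0.415
v 0.289 -3.255 -2.165
v -0.365 -3.891 -1.588
v 0.826 -2.772 -1.024
v 0.172 -3.409 -0.447
f 2 1 5
f 2 5 3
f 3 5 6
f 3 6 4
f 5 1 7
f 5 7 6
f 6 7 8
f 6 8 4
f 7 1 9
f 7 9 8
f 8 9 10
f 8 10 4
f 9 1 11
f 9 11 10
f 10 11 12
f 10 12 4
f 11 1 13
f 11 13 12
f 12 13 14
f 12 14 4
f 13 1 15
f 13 15 14
f 14 15 16
f 14 16 4
f 15 1 17
f 15 17 16
f 16 17 18
f 16 18 4
f 17 1 19
f 17 19 18
f 18 19 20
f 18 20 4
f 19 1 21
f 19 21 20
f 20 21 22
f 20 22 4
f 21 1 23
f 21 23 22
f 22 23 24
f 22 24 4
f 23 1 25
f 23 25 24
f 24 25 26
f 24 26 4
f 25 1 27
f 25 27 26
f 26 27 28
f 26 28 4
f 27 1 29
f 27 29 28
f 28 29 30
f 28 30 4
f 29 1 2
f 29 2 30
f 30 2 3
f 30 3 4
f 31 68 47
f 68 42 71
f 47 71 36
f 68 71 47
f 31 47 43
f 47 36 48
f 43 48 32
f 47 48 43
f 31 43 52
f 43 32 53
f 52 53 38
f 43 53 52
f 31 52 64
f 52 38 67
f 64 67 41
f 52 67 64
f 31 64 68
f 64 41 72
f 68 72 42
f 64 72 68
f 32 48 59
f 48 36 62
f 59 62 40
f 48 62 59
f 36 71 49
f 71 42 70
f 49 70 35
f 71 70 49
f 42 72 69
f 72 41 65
f 69 65 33
f 72 65 69
f 41 67 66
f 67 38 54
f 66 54 37
f 67 54 66
f 38 53 58
f 53 32 55
f 58 55 39
f 53 55 58
f 34 60 46
f 60 40 61
f 46 61 35
f 60 61 46
f 34 46 44
f 46 35 45
f 44 45 33
f 46 45 44
f 34 44 51
f 44 33 50
f 51 50 37
f 44 50 51
f 34 51 56
f 51 37 57
f 56 57 39
f 51 57 56
f 34 56 60
f 56 39 63
f 60 63 40
f 56 63 60
f 35 61 49
f 61 40 62
f 49 62 36
f 61 62 49
f 33 45 69
f 45 35 70
f 69 70 42
f 45 70 69
f 37 50 66
f 50 33 65
f 66 65 41
f 50 65 66
f 39 57 58
f 57 37 54
f 58 54 38
f 57 54 58
f 40 63 59
f 63 39 55
f 59 55 32
f 63 55 59
f 74 73 77
f 74 77 75
f 75 77 78
f 75 78 76
f 77 73 79
f 77 79 78
f 78 79 80
f 78 80 76
f 79 73 81
f 79 81 80
f 80 81 82
f 80 82 76
f 81 73 83
f 81 83 82
f 82 83 84
f 82 84 76
f 83 73 85
f 83 85 84
f 84 85 86
f 84 86 76
f 85 73 87
f 85 87 86
f 86 87 88
f 86 88 76
f 87 73 89
f 87 89 88
f 88 89 90
f 88 90 76
f 89 73 91
f 89 91 90
f 90 91 92
f 90 92 76
f 91 73 93
f 91 93 92
f 92 93 94
f 92 94 76
f 93 73 95
f 93 95 94
f 94 95 96
f 94 96 76
f 95 73 97
f 95 97 96
f 96 97 98
f 96 98 76
f 97 73 74
f 97 74 98
f 98 74 75
f 98 75 76
f 100 99 103
f 100 103 101
f 101 103 104
f 101 104 102
f 103 99 105
f 103 105 104
f 104 105 106
f 104 106 102
f 105 99 107
f 105 107 106
f 106 107 108
f 106 108 102
f 107 99 109
f 107 109 108
f 108 109 110
f 108 110 102
f 109 99 111
f 109 111 110
f 110 111 112
f 110 112 102
f 111 99 113
f 111 113 112
f 112 113 114
f 112 114 102
f 113 99 115
f 113 115 114
f 114 115 116
f 114 116 102
f 115 99 117
f 115 117 116
f 116 117 118
f 116 118 102
f 117 99 119
f 117 119 118
f 118 119 120
f 118 120 102
f 119 99 100
f 119 100 120
f 120 100 101
f 120 101 102
f 122 124 121
f 125 122 121
f 121 124 123
f 123 125 121
f 122 128 124
f 126 122 125
f 126 128 122
f 124 128 123
f 127 125 123
f 123 128 127
f 127 126 125
f 128 126 127



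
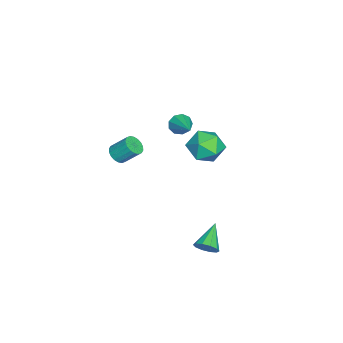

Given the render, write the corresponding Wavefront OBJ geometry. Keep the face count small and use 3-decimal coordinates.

v -0.504 2.708 3.462
v 0.31 2.821 2.634
v -1.35 1.359 2.446
v -0.536 1.472 1.618
v -0.254 1.019 2.655
v 0.269 1.852 3.283
v -1.309 2.328 1.797
v -0.786 3.161 2.425
v -0.187 2.586 1.604
v 0.465 1.777 2.135
v -1.505 2.403 2.945
v -0.853 1.594 3.476
v 4.658 3.158 -1.424
v 4.995 3.01 -0.817
v 3.222 3.362 -0.576
v 5.018 3.443 -0.882
v 4.903 3.768 -1.154
v 4.695 3.859 -1.53
v 4.472 3.683 -1.864
v 4.321 3.307 -2.031
v 4.298 2.874 -1.966
v 4.413 2.549 -1.693
v 4.621 2.457 -1.318
v 4.844 2.633 -0.984
v -3.516 0.067 1.705
v -3.102 -0.19 1.189
v -2.024 0.933 2.475
v -3.284 0.241 1.057
v -3.575 0.59 1.229
v -3.839 0.694 1.623
v -3.952 0.504 2.056
v -3.861 0.11 2.325
v -3.609 -0.305 2.303
v -3.314 -0.546 2.002
v -3.113 -0.5 1.562
v 2.366 -2.046 3.484
v 2.995 -2.082 3.502
v 3.022 -1.171 4.414
v 2.394 -1.134 4.396
v 2.949 -1.886 3.307
v 2.977 -0.974 4.219
v 2.788 -1.721 3.147
v 2.816 -0.81 4.059
v 2.544 -1.621 3.054
v 2.571 -0.709 3.966
v 2.264 -1.605 3.046
v 2.291 -0.693 3.958
v 2.004 -1.676 3.125
v 2.032 -0.764 4.037
v 1.816 -1.82 3.275
v 1.844 -0.909 4.187
v 1.738 -2.009 3.466
v 1.765 -1.098 4.378
v 1.783 -2.206 3.661
v 1.811 -1.294 4.573
v 1.944 -2.37 3.821
v 1.972 -1.459 4.733
v 2.189 -2.471 3.914
v 2.216 -1.559 4.826
v 2.469 -2.487 3.922
v 2.496 -1.575 4.834
v 2.728 -2.416 3.843
v 2.756 -1.504 4.755
v 2.916 -2.271 3.693
v 2.944 -1.36 4.605
f 1 12 6
f 1 6 2
f 1 2 8
f 1 8 11
f 1 11 12
f 2 6 10
f 6 12 5
f 12 11 3
f 11 8 7
f 8 2 9
f 4 10 5
f 4 5 3
f 4 3 7
f 4 7 9
f 4 9 10
f 5 10 6
f 3 5 12
f 7 3 11
f 9 7 8
f 10 9 2
f 14 13 16
f 14 16 15
f 16 13 17
f 16 17 15
f 17 13 18
f 17 18 15
f 18 13 19
f 18 19 15
f 19 13 20
f 19 20 15
f 20 13 21
f 20 21 15
f 21 13 22
f 21 22 15
f 22 13 23
f 22 23 15
f 23 13 24
f 23 24 15
f 24 13 14
f 24 14 15
f 26 25 28
f 26 28 27
f 28 25 29
f 28 29 27
f 29 25 30
f 29 30 27
f 30 25 31
f 30 31 27
f 31 25 32
f 31 32 27
f 32 25 33
f 32 33 27
f 33 25 34
f 33 34 27
f 34 25 35
f 34 35 27
f 35 25 26
f 35 26 27
f 37 36 40
f 37 40 38
f 38 40 41
f 38 41 39
f 40 36 42
f 40 42 41
f 41 42 43
f 41 43 39
f 42 36 44
f 42 44 43
f 43 44 45
f 43 45 39
f 44 36 46
f 44 46 45
f 45 46 47
f 45 47 39
f 46 36 48
f 46 48 47
f 47 48 49
f 47 49 39
f 48 36 50
f 48 50 49
f 49 50 51
f 49 51 39
f 50 36 52
f 50 52 51
f 51 52 53
f 51 53 39
f 52 36 54
f 52 54 53
f 53 54 55
f 53 55 39
f 54 36 56
f 54 56 55
f 55 56 57
f 55 57 39
f 56 36 58
f 56 58 57
f 57 58 59
f 57 59 39
f 58 36 60
f 58 60 59
f 59 60 61
f 59 61 39
f 60 36 62
f 60 62 61
f 61 62 63
f 61 63 39
f 62 36 64
f 62 64 63
f 63 64 65
f 63 65 39
f 64 36 37
f 64 37 65
f 65 37 38
f 65 38 39



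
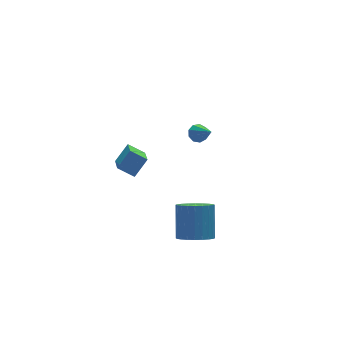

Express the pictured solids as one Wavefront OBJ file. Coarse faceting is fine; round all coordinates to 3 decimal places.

v -1.713 -0.145 -0.37
v -1.227 -0.261 -0.515
v -1.667 -1.275 0.69
v -1.222 -0.018 -0.256
v -1.447 0.166 -0.05
v -1.796 0.204 0.006
v -2.107 0.079 -0.114
v -2.233 -0.152 -0.354
v -2.116 -0.379 -0.601
v -1.811 -0.497 -0.741
v -1.46 -0.45 -0.706
v -4.247 1.577 -4.109
v -4.87 2.185 -3.617
v -3.692 2.83 -4.955
v -4.315 3.438 -4.463
v -3.425 1.762 -3.297
v -4.048 2.37 -2.805
v -2.87 3.015 -4.143
v -3.493 3.623 -3.651
v -3.886 -3.619 -4.427
v -3.523 -3.059 -5.046
v -2.912 -1.981 -3.712
v -3.274 -2.541 -3.093
v -3.848 -2.92 -5.009
v -3.236 -1.843 -3.676
v -4.178 -2.888 -4.883
v -3.567 -1.81 -3.55
v -4.464 -2.967 -4.688
v -3.853 -1.889 -3.355
v -4.662 -3.145 -4.453
v -4.051 -2.068 -3.12
v -4.742 -3.396 -4.214
v -4.131 -2.318 -2.881
v -4.691 -3.68 -4.008
v -4.08 -2.602 -2.675
v -4.518 -3.955 -3.865
v -3.907 -2.877 -2.532
v -4.248 -4.179 -3.808
v -3.637 -3.101 -2.474
v -3.924 -4.317 -3.844
v -3.312 -3.24 -2.511
v -3.593 -4.35 -3.97
v -2.982 -3.272 -2.637
v -3.307 -4.271 -4.165
v -2.696 -3.193 -2.832
v -3.109 -4.092 -4.4
v -2.498 -3.015 -3.067
v -3.029 -3.842 -4.639
v -2.418 -2.764 -3.306
v -3.08 -3.558 -4.845
v -2.469 -2.48 -3.512
v -3.253 -3.283 -4.988
v -2.642 -2.205 -3.655
f 2 1 4
f 2 4 3
f 4 1 5
f 4 5 3
f 5 1 6
f 5 6 3
f 6 1 7
f 6 7 3
f 7 1 8
f 7 8 3
f 8 1 9
f 8 9 3
f 9 1 10
f 9 10 3
f 10 1 11
f 10 11 3
f 11 1 2
f 11 2 3
f 13 15 12
f 16 13 12
f 12 15 14
f 14 16 12
f 13 19 15
f 17 13 16
f 17 19 13
f 15 19 14
f 18 16 14
f 14 19 18
f 18 17 16
f 19 17 18
f 21 20 24
f 21 24 22
f 22 24 25
f 22 25 23
f 24 20 26
f 24 26 25
f 25 26 27
f 25 27 23
f 26 20 28
f 26 28 27
f 27 28 29
f 27 29 23
f 28 20 30
f 28 30 29
f 29 30 31
f 29 31 23
f 30 20 32
f 30 32 31
f 31 32 33
f 31 33 23
f 32 20 34
f 32 34 33
f 33 34 35
f 33 35 23
f 34 20 36
f 34 36 35
f 35 36 37
f 35 37 23
f 36 20 38
f 36 38 37
f 37 38 39
f 37 39 23
f 38 20 40
f 38 40 39
f 39 40 41
f 39 41 23
f 40 20 42
f 40 42 41
f 41 42 43
f 41 43 23
f 42 20 44
f 42 44 43
f 43 44 45
f 43 45 23
f 44 20 46
f 44 46 45
f 45 46 47
f 45 47 23
f 46 20 48
f 46 48 47
f 47 48 49
f 47 49 23
f 48 20 50
f 48 50 49
f 49 50 51
f 49 51 23
f 50 20 52
f 50 52 51
f 51 52 53
f 51 53 23
f 52 20 21
f 52 21 53
f 53 21 22
f 53 22 23



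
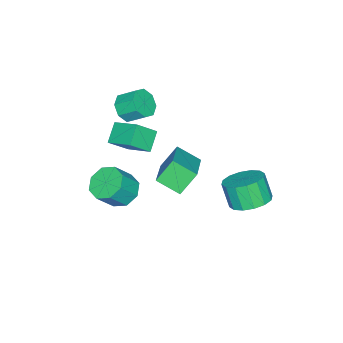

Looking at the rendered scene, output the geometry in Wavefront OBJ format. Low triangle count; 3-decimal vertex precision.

v -1.108 -1.578 -0.753
v -1.793 -1.176 0.212
v -1.315 -0.536 -1.333
v -2 -0.135 -0.367
v 0.66 -0.725 0.147
v -0.025 -0.324 1.113
v 0.453 0.316 -0.432
v -0.232 0.718 0.533
v 0.036 -2.779 -2.123
v 0.731 -2.793 -2.645
v 1.48 -3.135 -1.639
v 0.784 -3.121 -1.117
v 0.632 -2.196 -2.369
v 1.381 -2.537 -1.363
v 0.184 -1.94 -1.948
v 0.932 -2.282 -0.942
v -0.352 -2.176 -1.63
v 0.397 -2.518 -0.624
v -0.66 -2.765 -1.601
v 0.089 -3.107 -0.595
v -0.561 -3.363 -1.877
v 0.188 -3.704 -0.871
v -0.112 -3.618 -2.298
v 0.636 -3.96 -1.292
v 0.423 -3.382 -2.616
v 1.172 -3.724 -1.61
v -3.273 1.635 -3.468
v -2.623 0.942 -3.665
v -2.837 0.413 -2.508
v -3.487 1.105 -2.312
v -2.359 1.31 -3.447
v -2.573 0.781 -2.291
v -2.34 1.765 -3.236
v -2.555 1.235 -2.079
v -2.571 2.185 -3.086
v -2.786 1.655 -1.93
v -2.99 2.458 -3.039
v -3.205 1.928 -1.883
v -3.485 2.51 -3.107
v -3.7 1.98 -1.95
v -3.923 2.327 -3.272
v -4.137 1.798 -2.115
v -4.187 1.959 -3.489
v -4.401 1.43 -2.333
v -4.205 1.505 -3.701
v -4.42 0.975 -2.544
v -3.974 1.085 -3.85
v -4.189 0.555 -2.694
v -3.555 0.812 -3.897
v -3.77 0.282 -2.741
v -3.06 0.76 -3.83
v -3.275 0.23 -2.673
v -1.447 -4.072 0.777
v -1.223 -2.812 1.392
v -2.204 -3.541 -0.035
v -1.98 -2.281 0.58
v -0.62 -3.899 0.12
v -0.396 -2.639 0.735
v -1.377 -3.368 -0.692
v -1.153 -2.108 -0.077
v -2.467 -4.129 0.952
v -1.715 -4.056 1.031
v -1.861 -3.218 1.647
v -2.613 -3.291 1.568
v -1.921 -3.757 0.576
v -2.067 -2.92 1.192
v -2.447 -3.677 0.342
v -2.593 -2.839 0.958
v -2.985 -3.861 0.465
v -3.131 -3.023 1.081
v -3.219 -4.202 0.873
v -3.365 -3.364 1.489
v -3.013 -4.5 1.328
v -3.159 -3.663 1.944
v -2.487 -4.581 1.562
v -2.633 -3.743 2.178
v -1.949 -4.397 1.439
v -2.095 -3.559 2.055
f 2 4 1
f 5 2 1
f 1 4 3
f 3 5 1
f 2 8 4
f 6 2 5
f 6 8 2
f 4 8 3
f 7 5 3
f 3 8 7
f 7 6 5
f 8 6 7
f 10 9 13
f 10 13 11
f 11 13 14
f 11 14 12
f 13 9 15
f 13 15 14
f 14 15 16
f 14 16 12
f 15 9 17
f 15 17 16
f 16 17 18
f 16 18 12
f 17 9 19
f 17 19 18
f 18 19 20
f 18 20 12
f 19 9 21
f 19 21 20
f 20 21 22
f 20 22 12
f 21 9 23
f 21 23 22
f 22 23 24
f 22 24 12
f 23 9 25
f 23 25 24
f 24 25 26
f 24 26 12
f 25 9 10
f 25 10 26
f 26 10 11
f 26 11 12
f 28 27 31
f 28 31 29
f 29 31 32
f 29 32 30
f 31 27 33
f 31 33 32
f 32 33 34
f 32 34 30
f 33 27 35
f 33 35 34
f 34 35 36
f 34 36 30
f 35 27 37
f 35 37 36
f 36 37 38
f 36 38 30
f 37 27 39
f 37 39 38
f 38 39 40
f 38 40 30
f 39 27 41
f 39 41 40
f 40 41 42
f 40 42 30
f 41 27 43
f 41 43 42
f 42 43 44
f 42 44 30
f 43 27 45
f 43 45 44
f 44 45 46
f 44 46 30
f 45 27 47
f 45 47 46
f 46 47 48
f 46 48 30
f 47 27 49
f 47 49 48
f 48 49 50
f 48 50 30
f 49 27 51
f 49 51 50
f 50 51 52
f 50 52 30
f 51 27 28
f 51 28 52
f 52 28 29
f 52 29 30
f 54 56 53
f 57 54 53
f 53 56 55
f 55 57 53
f 54 60 56
f 58 54 57
f 58 60 54
f 56 60 55
f 59 57 55
f 55 60 59
f 59 58 57
f 60 58 59
f 62 61 65
f 62 65 63
f 63 65 66
f 63 66 64
f 65 61 67
f 65 67 66
f 66 67 68
f 66 68 64
f 67 61 69
f 67 69 68
f 68 69 70
f 68 70 64
f 69 61 71
f 69 71 70
f 70 71 72
f 70 72 64
f 71 61 73
f 71 73 72
f 72 73 74
f 72 74 64
f 73 61 75
f 73 75 74
f 74 75 76
f 74 76 64
f 75 61 77
f 75 77 76
f 76 77 78
f 76 78 64
f 77 61 62
f 77 62 78
f 78 62 63
f 78 63 64



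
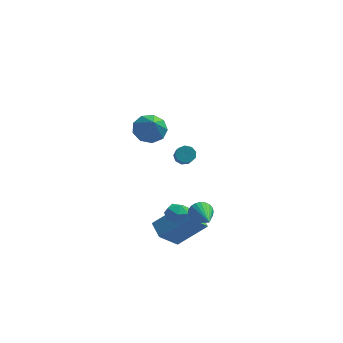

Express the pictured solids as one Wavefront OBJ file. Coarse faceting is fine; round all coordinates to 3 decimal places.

v -0.055 -2.026 -1.989
v 0.17 -1.71 -1.382
v 0.595 -3.754 -1.331
v -0.093 -1.783 -1.312
v -0.349 -1.892 -1.346
v -0.561 -2.021 -1.477
v -0.696 -2.152 -1.686
v -0.733 -2.263 -1.942
v -0.667 -2.338 -2.204
v -0.508 -2.365 -2.434
v -0.279 -2.341 -2.596
v -0.017 -2.269 -2.665
v 0.24 -2.16 -2.632
v 0.452 -2.03 -2.501
v 0.586 -1.9 -2.291
v 0.623 -1.789 -2.036
v 0.557 -1.714 -1.774
v 0.398 -1.686 -1.544
v -3.054 0.011 3.098
v -2.291 -0.333 2.607
v -2.686 -1.031 4.402
v -2.109 0.189 2.973
v -2.368 0.629 3.398
v -2.949 0.779 3.681
v -3.579 0.57 3.692
v -3.963 0.1 3.425
v -3.922 -0.412 3.004
v -3.475 -0.726 2.628
v -2.831 -0.694 2.471
v -1.676 4.014 -2.028
v -1.369 3.701 -2.438
v -1.158 2.893 -1.662
v -1.464 3.206 -1.252
v -1.117 3.957 -2.239
v -0.906 3.149 -1.464
v -1.127 4.24 -1.942
v -0.915 3.432 -1.167
v -1.393 4.417 -1.685
v -1.181 3.609 -0.909
v -1.792 4.406 -1.588
v -1.58 3.597 -0.813
v -2.136 4.211 -1.697
v -1.925 3.403 -0.922
v -2.265 3.924 -1.961
v -2.054 3.116 -1.185
v -2.118 3.68 -2.256
v -1.907 2.871 -1.48
v -1.765 3.591 -2.444
v -1.553 2.783 -1.669
v -0.838 -2.624 -2.076
v -0.614 -2.913 -1.45
v -1.946 -2.647 -1.69
v -1.722 -2.936 -1.064
v -1.556 -2.249 -1.226
v -0.871 -2.234 -1.465
v -1.689 -3.326 -1.675
v -1.004 -3.311 -1.914
v -1.14 -3.346 -1.202
v -1.057 -2.681 -0.925
v -1.503 -2.879 -2.215
v -1.42 -2.214 -1.938
v -1.286 -2.115 -4.748
v -2.167 -3.04 -3.41
v -1.805 -1.172 -4.437
v -2.686 -2.097 -3.1
v 0.306 -1.683 -3.4
v -0.575 -2.608 -2.063
v -0.213 -0.74 -3.09
v -1.094 -1.665 -1.752
f 2 1 4
f 2 4 3
f 4 1 5
f 4 5 3
f 5 1 6
f 5 6 3
f 6 1 7
f 6 7 3
f 7 1 8
f 7 8 3
f 8 1 9
f 8 9 3
f 9 1 10
f 9 10 3
f 10 1 11
f 10 11 3
f 11 1 12
f 11 12 3
f 12 1 13
f 12 13 3
f 13 1 14
f 13 14 3
f 14 1 15
f 14 15 3
f 15 1 16
f 15 16 3
f 16 1 17
f 16 17 3
f 17 1 18
f 17 18 3
f 18 1 2
f 18 2 3
f 20 19 22
f 20 22 21
f 22 19 23
f 22 23 21
f 23 19 24
f 23 24 21
f 24 19 25
f 24 25 21
f 25 19 26
f 25 26 21
f 26 19 27
f 26 27 21
f 27 19 28
f 27 28 21
f 28 19 29
f 28 29 21
f 29 19 20
f 29 20 21
f 31 30 34
f 31 34 32
f 32 34 35
f 32 35 33
f 34 30 36
f 34 36 35
f 35 36 37
f 35 37 33
f 36 30 38
f 36 38 37
f 37 38 39
f 37 39 33
f 38 30 40
f 38 40 39
f 39 40 41
f 39 41 33
f 40 30 42
f 40 42 41
f 41 42 43
f 41 43 33
f 42 30 44
f 42 44 43
f 43 44 45
f 43 45 33
f 44 30 46
f 44 46 45
f 45 46 47
f 45 47 33
f 46 30 48
f 46 48 47
f 47 48 49
f 47 49 33
f 48 30 31
f 48 31 49
f 49 31 32
f 49 32 33
f 50 61 55
f 50 55 51
f 50 51 57
f 50 57 60
f 50 60 61
f 51 55 59
f 55 61 54
f 61 60 52
f 60 57 56
f 57 51 58
f 53 59 54
f 53 54 52
f 53 52 56
f 53 56 58
f 53 58 59
f 54 59 55
f 52 54 61
f 56 52 60
f 58 56 57
f 59 58 51
f 63 65 62
f 66 63 62
f 62 65 64
f 64 66 62
f 63 69 65
f 67 63 66
f 67 69 63
f 65 69 64
f 68 66 64
f 64 69 68
f 68 67 66
f 69 67 68



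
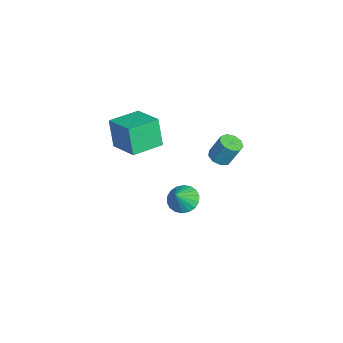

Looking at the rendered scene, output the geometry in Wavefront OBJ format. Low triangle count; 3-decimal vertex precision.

v 0.699 -0.301 -2.815
v 1.366 -0.36 -3.339
v 1.441 -0.699 -1.825
v 1.389 -0.004 -3.213
v 1.275 0.293 -3.008
v 1.047 0.473 -2.765
v 0.751 0.499 -2.532
v 0.444 0.367 -2.355
v 0.187 0.102 -2.269
v 0.032 -0.242 -2.291
v 0.009 -0.598 -2.417
v 0.122 -0.895 -2.622
v 0.35 -1.074 -2.865
v 0.647 -1.101 -3.098
v 0.954 -0.968 -3.275
v 1.21 -0.704 -3.361
v 1.437 -2.255 2.658
v 1.069 -2.461 4.243
v 2.806 -1.311 3.098
v 2.438 -1.517 4.683
v 2.382 -3.643 2.697
v 2.014 -3.849 4.282
v 3.751 -2.699 3.137
v 3.383 -2.905 4.722
v 2.31 1.41 1.759
v 2.744 1.786 1.525
v 2.925 2.326 2.727
v 2.49 1.95 2.961
v 2.363 1.97 1.499
v 2.544 2.51 2.701
v 1.957 1.893 1.595
v 2.138 2.433 2.797
v 1.716 1.59 1.768
v 1.897 2.13 2.969
v 1.753 1.202 1.936
v 1.934 1.742 3.138
v 2.05 0.912 2.022
v 2.231 1.452 3.224
v 2.469 0.855 1.985
v 2.649 1.395 3.186
v 2.813 1.057 1.842
v 2.994 1.597 3.044
v 2.922 1.425 1.66
v 3.102 1.965 2.862
f 2 1 4
f 2 4 3
f 4 1 5
f 4 5 3
f 5 1 6
f 5 6 3
f 6 1 7
f 6 7 3
f 7 1 8
f 7 8 3
f 8 1 9
f 8 9 3
f 9 1 10
f 9 10 3
f 10 1 11
f 10 11 3
f 11 1 12
f 11 12 3
f 12 1 13
f 12 13 3
f 13 1 14
f 13 14 3
f 14 1 15
f 14 15 3
f 15 1 16
f 15 16 3
f 16 1 2
f 16 2 3
f 18 20 17
f 21 18 17
f 17 20 19
f 19 21 17
f 18 24 20
f 22 18 21
f 22 24 18
f 20 24 19
f 23 21 19
f 19 24 23
f 23 22 21
f 24 22 23
f 26 25 29
f 26 29 27
f 27 29 30
f 27 30 28
f 29 25 31
f 29 31 30
f 30 31 32
f 30 32 28
f 31 25 33
f 31 33 32
f 32 33 34
f 32 34 28
f 33 25 35
f 33 35 34
f 34 35 36
f 34 36 28
f 35 25 37
f 35 37 36
f 36 37 38
f 36 38 28
f 37 25 39
f 37 39 38
f 38 39 40
f 38 40 28
f 39 25 41
f 39 41 40
f 40 41 42
f 40 42 28
f 41 25 43
f 41 43 42
f 42 43 44
f 42 44 28
f 43 25 26
f 43 26 44
f 44 26 27
f 44 27 28

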